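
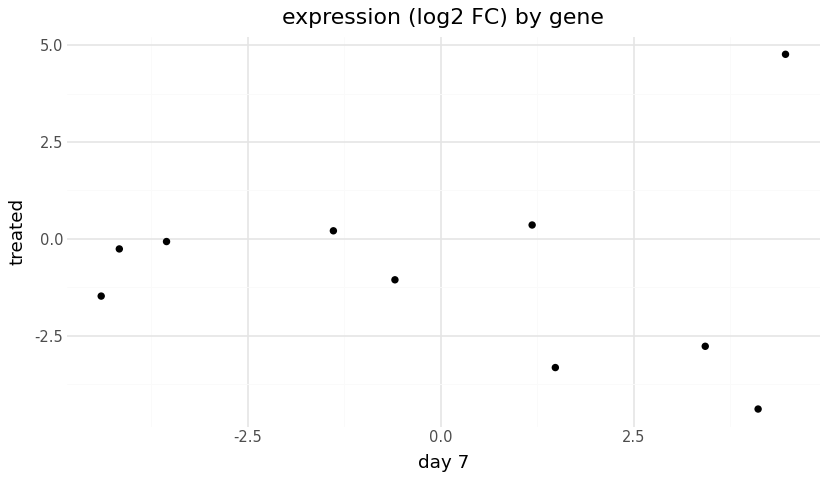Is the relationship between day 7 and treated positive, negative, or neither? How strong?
no clear correlation

Points are roughly uncorrelated; weak (|r| ≈ 0.0).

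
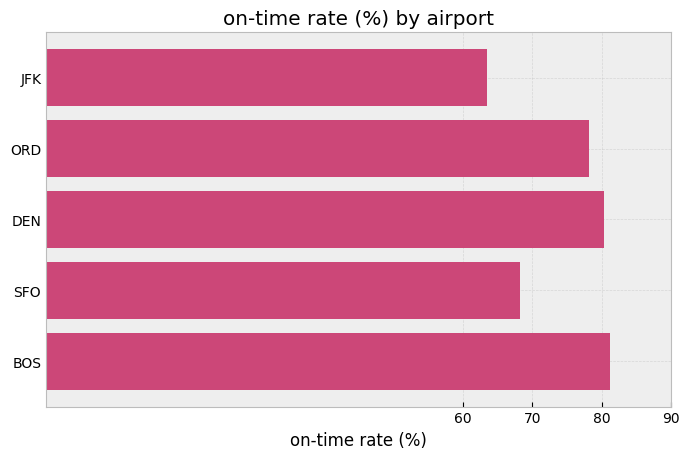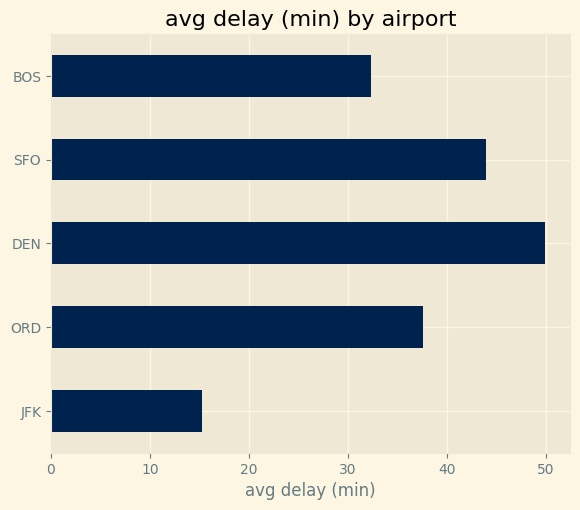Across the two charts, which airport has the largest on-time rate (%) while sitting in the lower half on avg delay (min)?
BOS

Chart 2 median avg delay (min) ≈ 40; below-median airports: JFK, BOS. Among those, BOS has the highest on-time rate (%) (≈ 80).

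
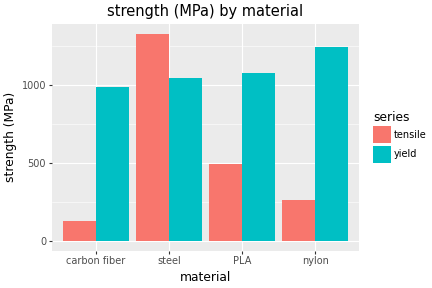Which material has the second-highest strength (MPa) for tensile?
Top 3 for tensile: steel ≈ 1400, PLA ≈ 400, nylon ≈ 200.

PLA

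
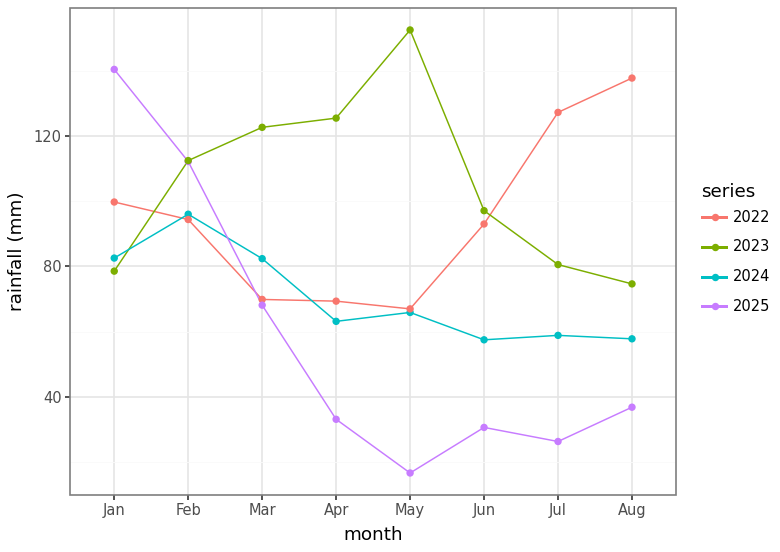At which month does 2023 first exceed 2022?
Jan: 2023 ≈ 80 vs 2022 ≈ 100 (not yet); Feb: 2023 ≈ 120 vs 2022 ≈ 100 (first crossover).

Feb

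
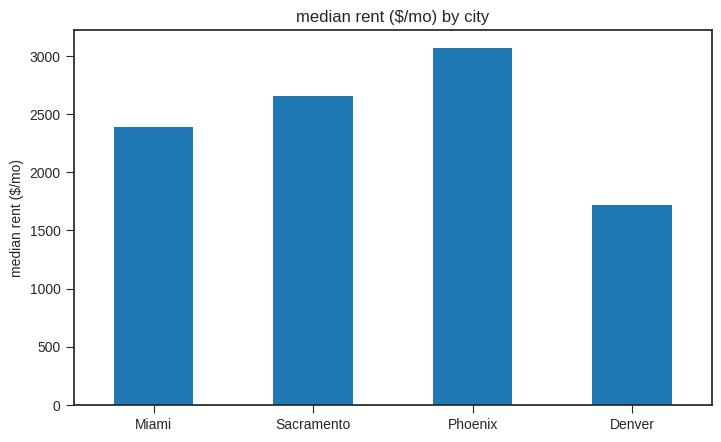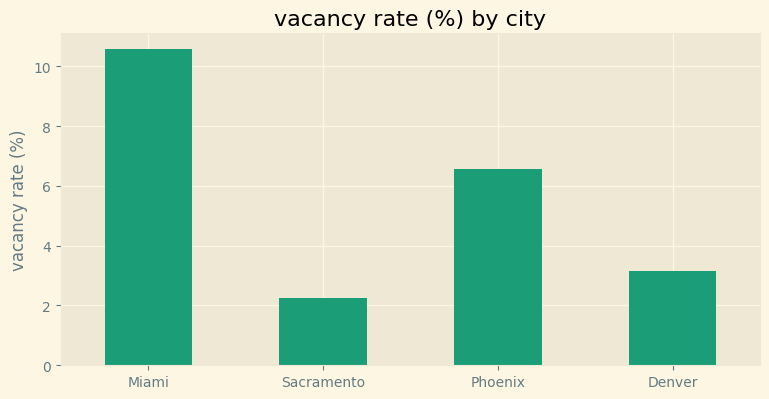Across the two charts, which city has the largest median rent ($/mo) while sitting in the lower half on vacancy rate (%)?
Sacramento

Chart 2 median vacancy rate (%) ≈ 5; below-median cities: Sacramento, Denver. Among those, Sacramento has the highest median rent ($/mo) (≈ 2500).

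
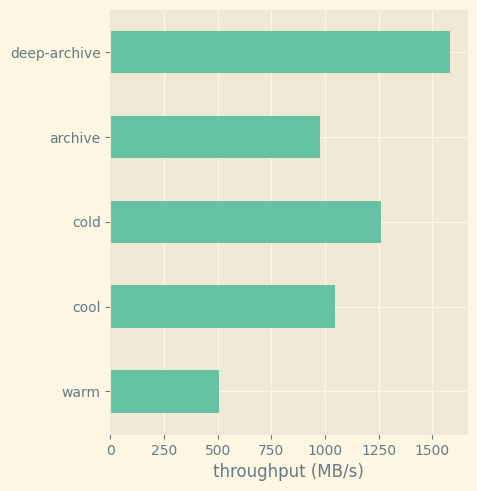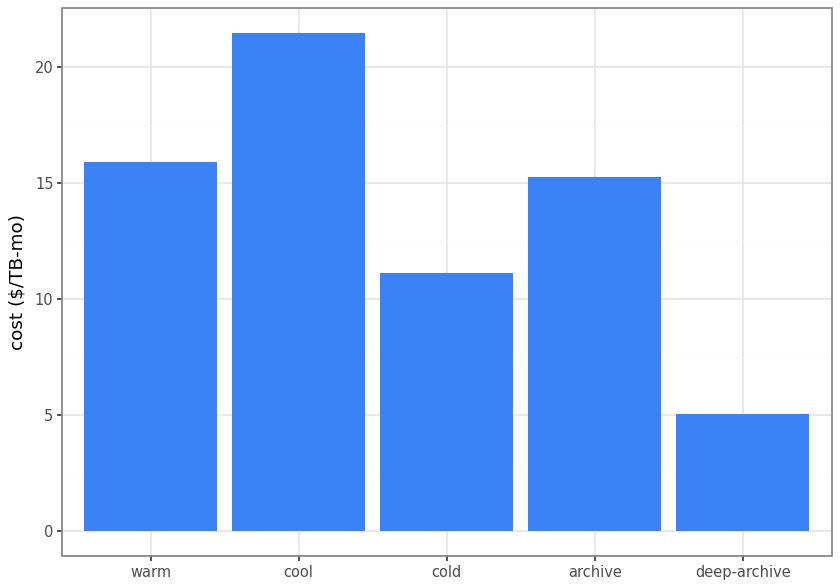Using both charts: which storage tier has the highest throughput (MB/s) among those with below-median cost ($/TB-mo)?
deep-archive

Chart 2 median cost ($/TB-mo) ≈ 16; below-median storage tiers: cold, deep-archive. Among those, deep-archive has the highest throughput (MB/s) (≈ 1600).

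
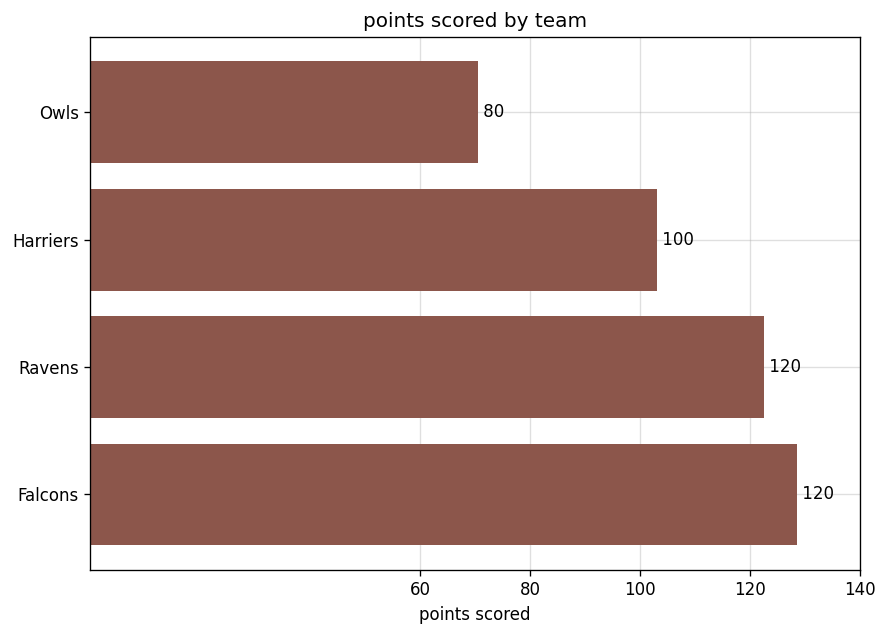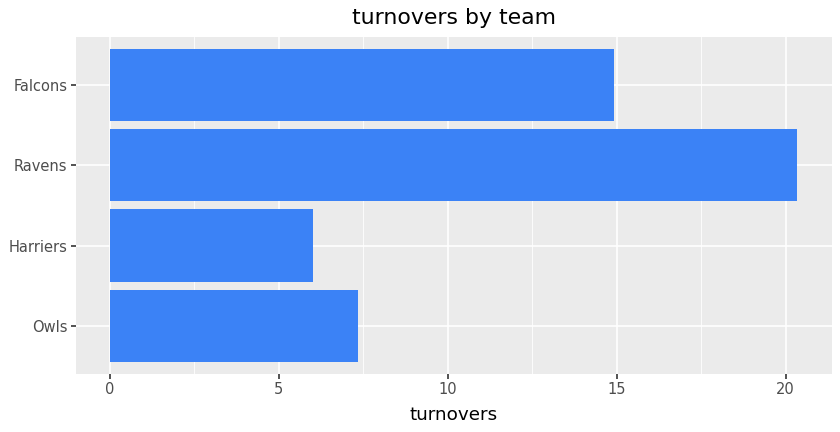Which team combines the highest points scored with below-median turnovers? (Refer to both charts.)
Chart 2 median turnovers ≈ 12; below-median teams: Owls, Harriers. Among those, Harriers has the highest points scored (≈ 100).

Harriers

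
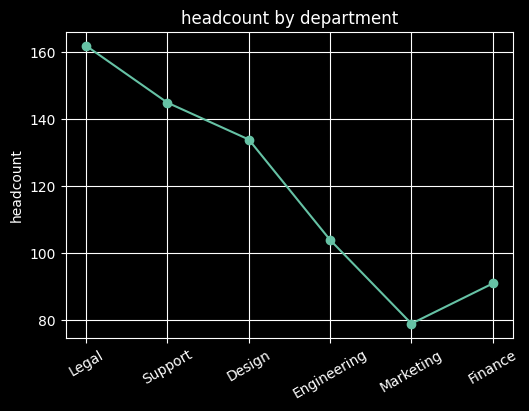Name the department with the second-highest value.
Top 3: Legal ≈ 160, Support ≈ 140, Design ≈ 130.

Support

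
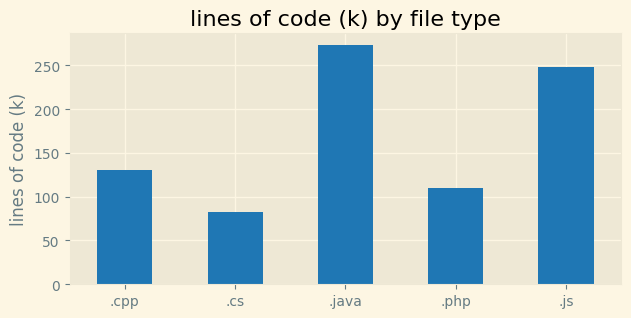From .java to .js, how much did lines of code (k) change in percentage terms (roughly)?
.java ≈ 275, .js ≈ 250; (250 − 275) / 275 ≈ -9.1%.

≈ -9.1%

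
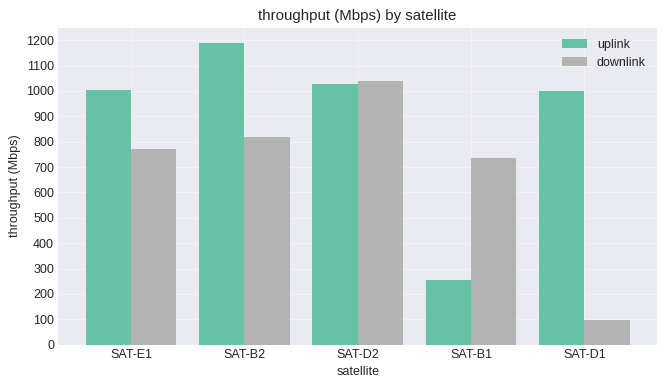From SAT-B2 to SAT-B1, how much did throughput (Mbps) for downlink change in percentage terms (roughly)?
SAT-B2 ≈ 800, SAT-B1 ≈ 700; (700 − 800) / 800 ≈ -12.5%.

≈ -12.5%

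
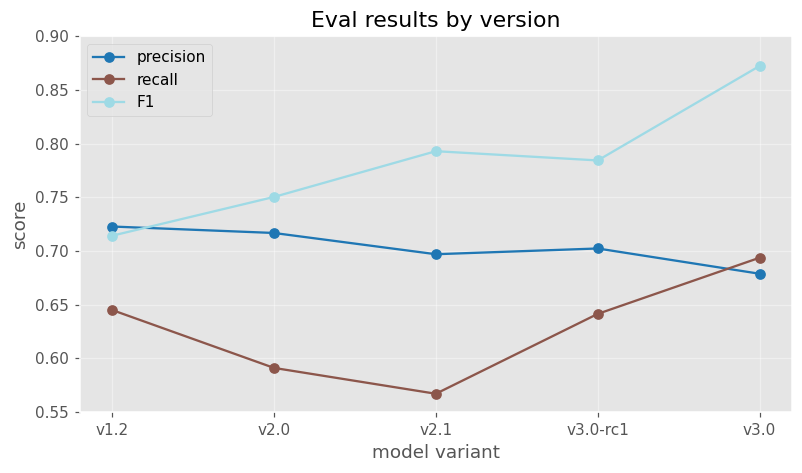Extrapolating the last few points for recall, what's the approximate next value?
Last three: 0.55, 0.65, 0.70 → slope ≈ 0.075/step → next ≈ 0.775.

≈ 0.775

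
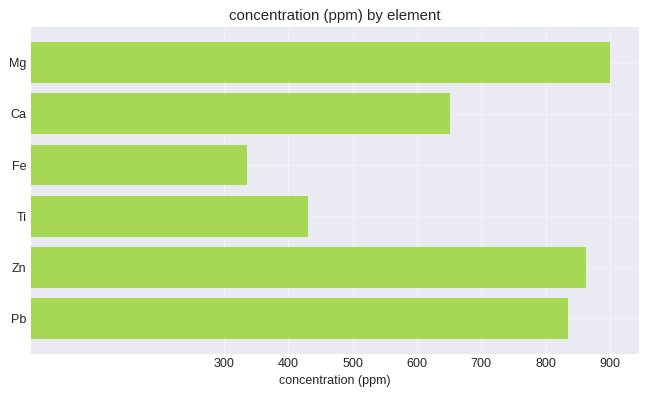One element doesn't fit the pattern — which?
Fe

Fe ≈ 300; the rest sit between ≈ 400 and ≈ 900.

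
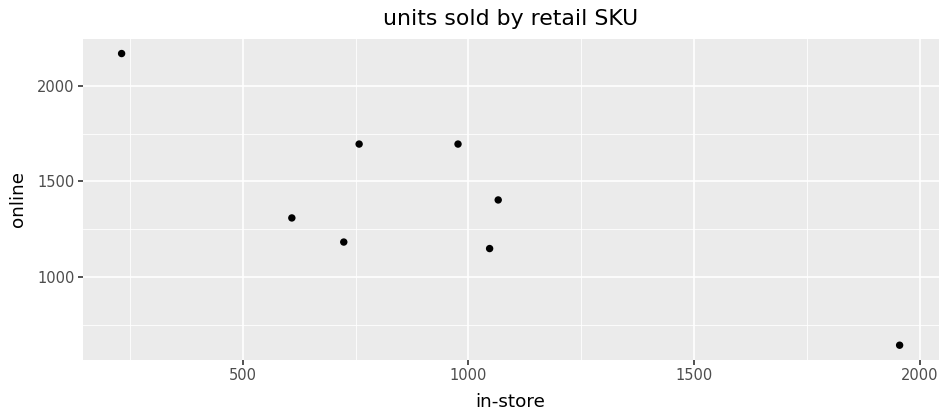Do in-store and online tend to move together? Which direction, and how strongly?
negative, strong

Points are negatively correlated; strong (|r| ≈ 0.8).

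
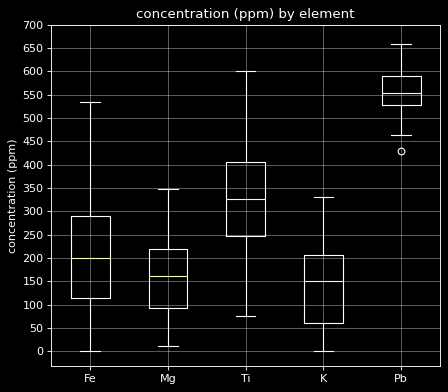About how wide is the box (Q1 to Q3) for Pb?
≈ 50

Q3 ≈ 600, Q1 ≈ 550; IQR ≈ 50.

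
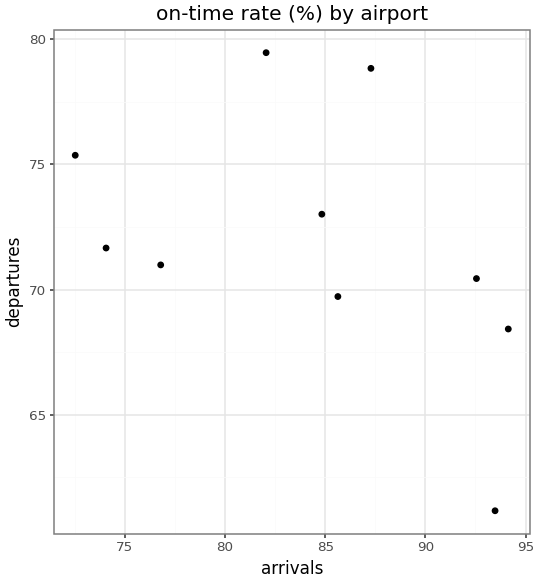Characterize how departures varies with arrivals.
Points are negatively correlated; moderate (|r| ≈ 0.5).

negative, moderate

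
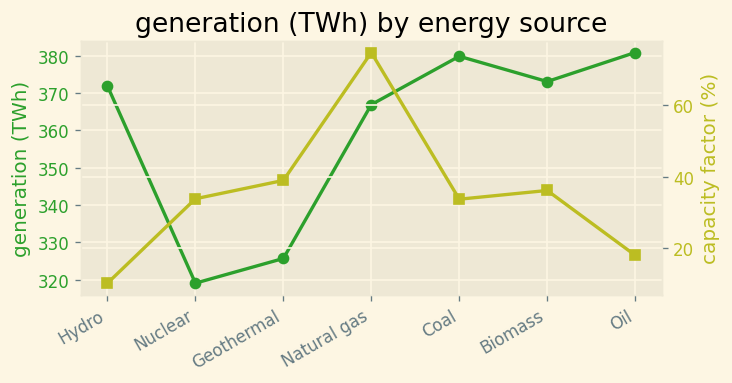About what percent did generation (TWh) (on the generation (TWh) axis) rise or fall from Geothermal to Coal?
≈ +15.2%

Geothermal ≈ 330, Coal ≈ 380; (380 − 330) / 330 ≈ +15.2%.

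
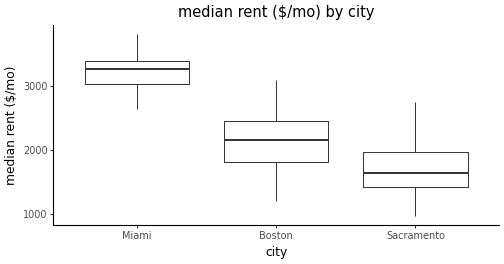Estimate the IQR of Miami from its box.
Q3 ≈ 3400, Q1 ≈ 3000; IQR ≈ 400.

≈ 400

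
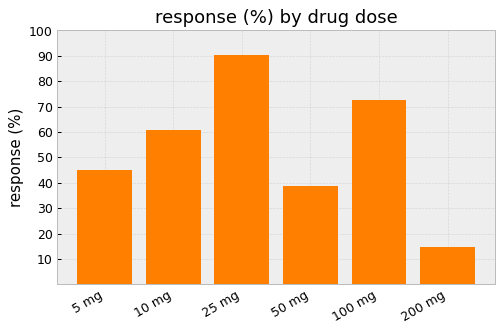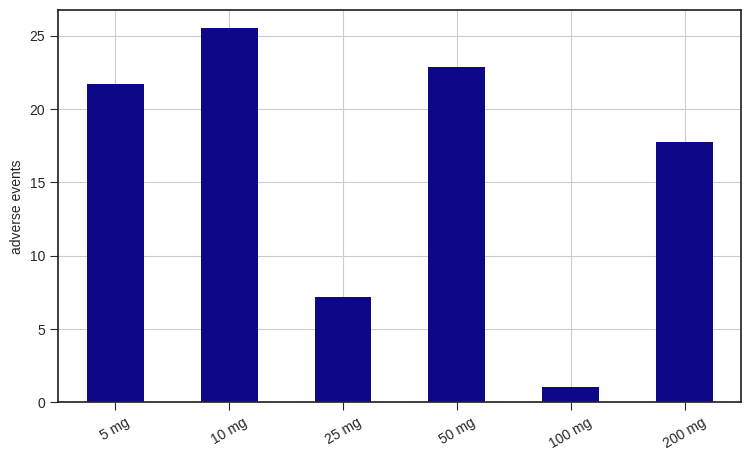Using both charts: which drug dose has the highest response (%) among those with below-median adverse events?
25 mg

Chart 2 median adverse events ≈ 20; below-median drug doses: 25 mg, 100 mg, 200 mg. Among those, 25 mg has the highest response (%) (≈ 90).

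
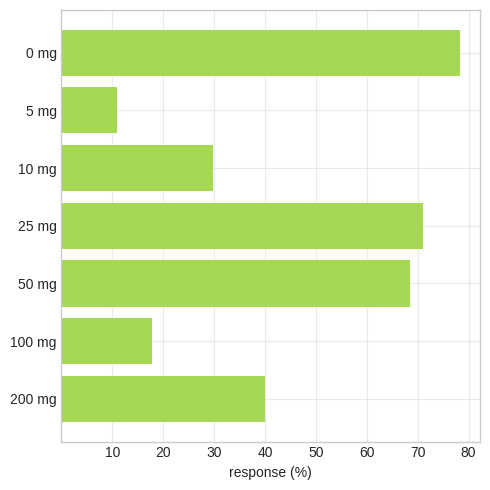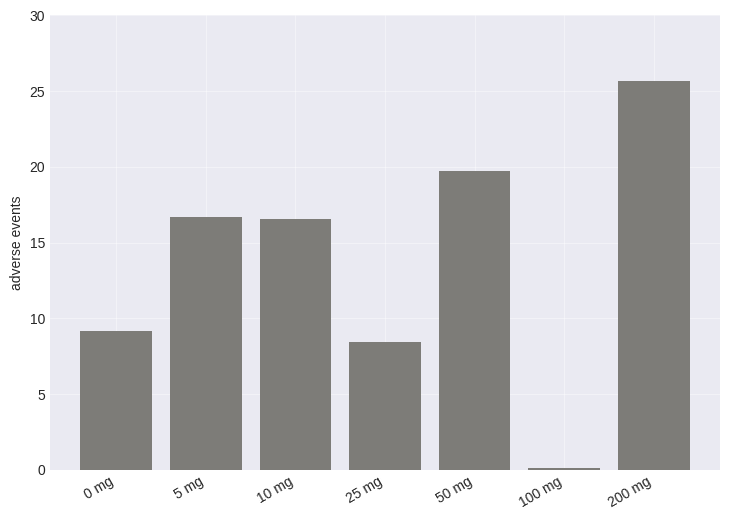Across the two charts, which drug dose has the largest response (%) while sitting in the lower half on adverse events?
Chart 2 median adverse events ≈ 15; below-median drug doses: 0 mg, 25 mg, 100 mg. Among those, 0 mg has the highest response (%) (≈ 80).

0 mg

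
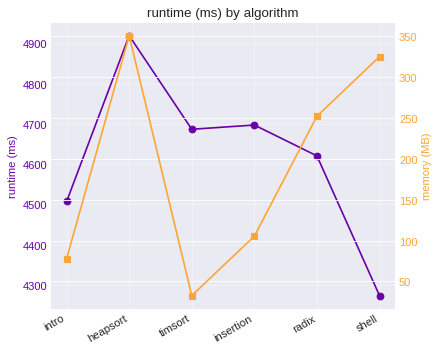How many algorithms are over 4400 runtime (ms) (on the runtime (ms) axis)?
5

Above 4400: intro, heapsort, timsort, insertion, radix.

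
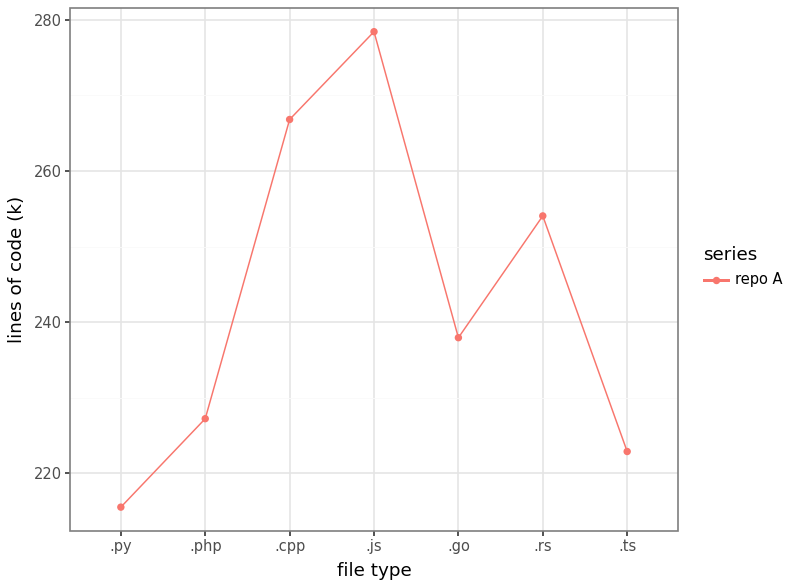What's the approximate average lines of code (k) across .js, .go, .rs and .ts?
≈ 248

(280 + 240 + 250 + 220) / 4 ≈ 248.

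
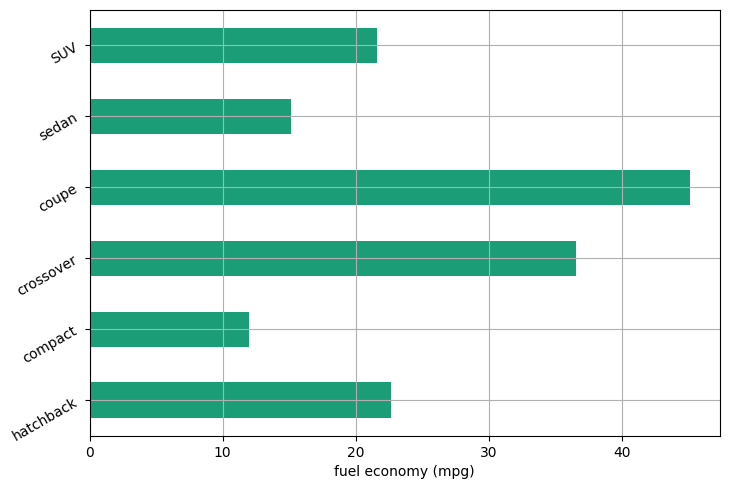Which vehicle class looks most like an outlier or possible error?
coupe ≈ 45; the rest sit between ≈ 10 and ≈ 35.

coupe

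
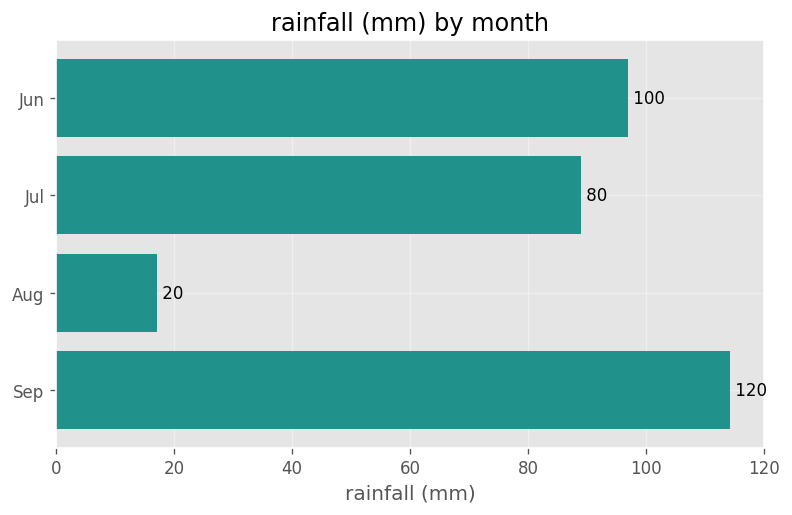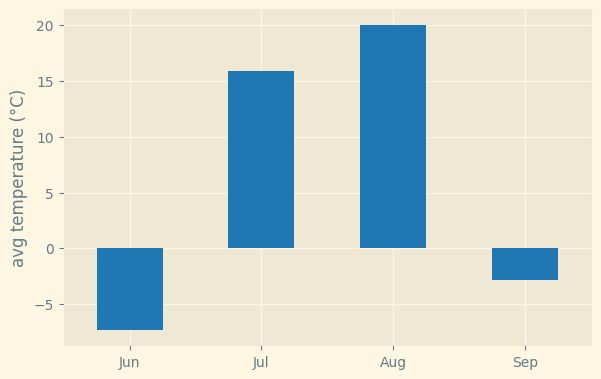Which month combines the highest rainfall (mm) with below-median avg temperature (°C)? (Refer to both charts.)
Sep

Chart 2 median avg temperature (°C) ≈ 6; below-median months: Jun, Sep. Among those, Sep has the highest rainfall (mm) (≈ 120).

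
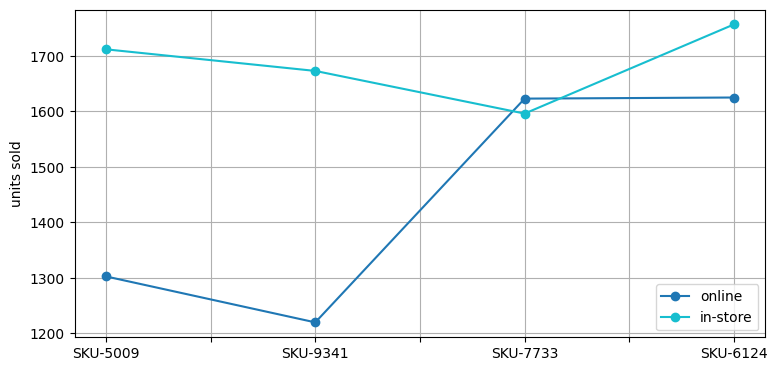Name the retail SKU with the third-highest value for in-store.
Top 4 for in-store: SKU-6124 ≈ 1750, SKU-5009 ≈ 1700, SKU-9341 ≈ 1650, SKU-7733 ≈ 1600.

SKU-9341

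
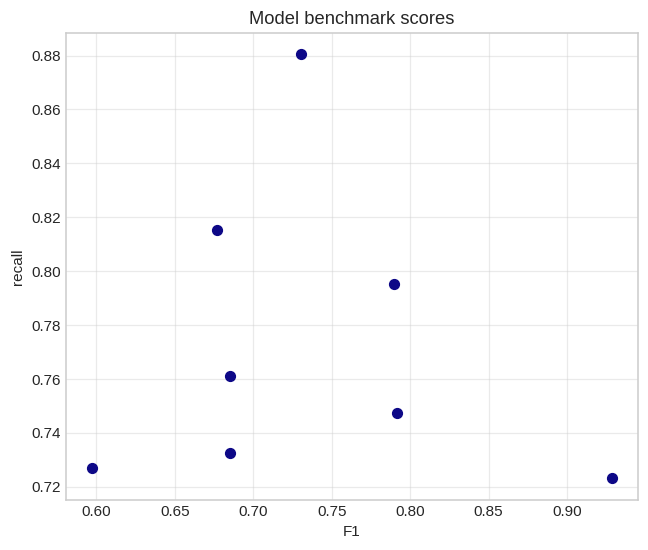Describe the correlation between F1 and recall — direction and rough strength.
Points are roughly uncorrelated; weak (|r| ≈ 0.1).

no clear correlation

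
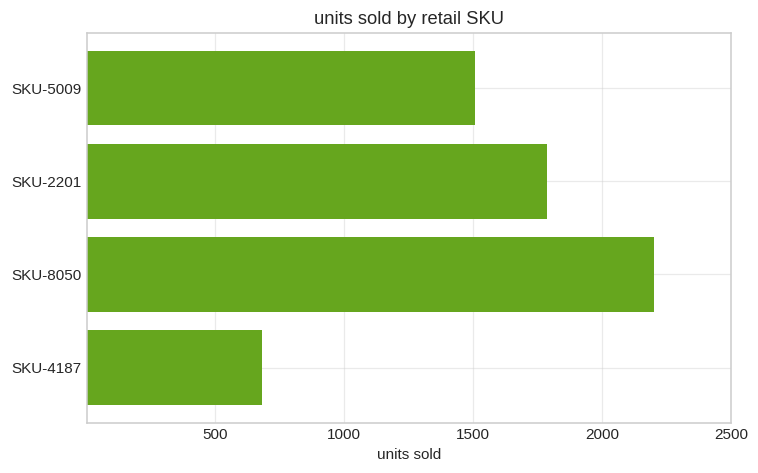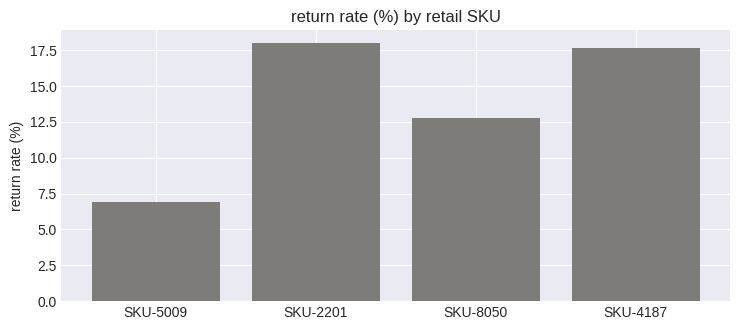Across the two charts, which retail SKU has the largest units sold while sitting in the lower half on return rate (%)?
SKU-8050

Chart 2 median return rate (%) ≈ 16; below-median retail SKUs: SKU-5009, SKU-8050. Among those, SKU-8050 has the highest units sold (≈ 2000).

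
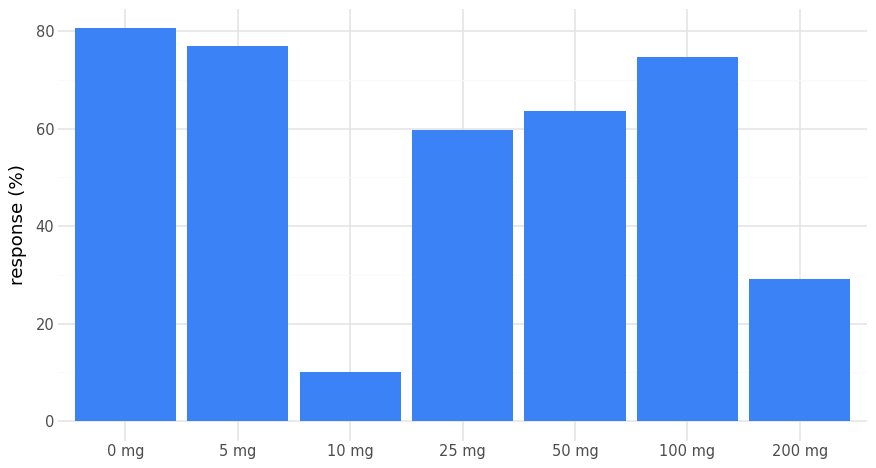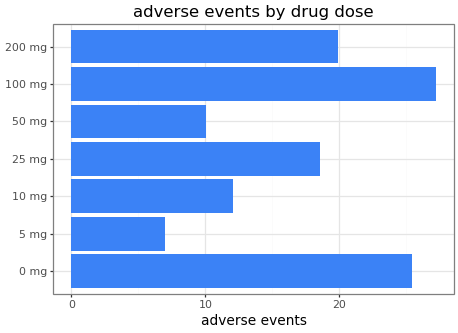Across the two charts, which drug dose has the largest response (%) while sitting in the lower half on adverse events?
Chart 2 median adverse events ≈ 20; below-median drug doses: 5 mg, 10 mg, 50 mg. Among those, 5 mg has the highest response (%) (≈ 80).

5 mg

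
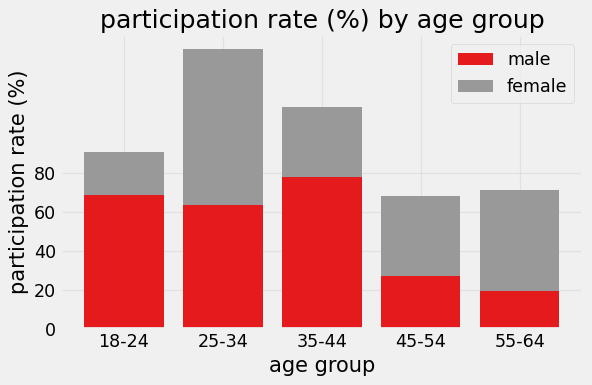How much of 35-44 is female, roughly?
≈ 40

female top ≈ 120, bottom ≈ 80; segment ≈ 40.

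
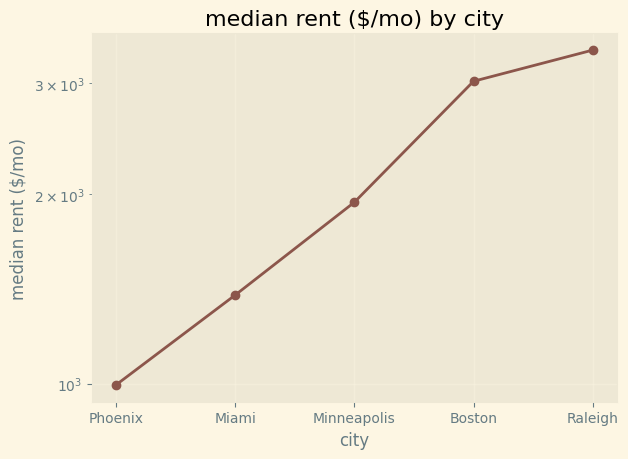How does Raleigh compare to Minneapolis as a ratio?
Raleigh ≈ 3400, Minneapolis ≈ 2000; 3400/2000 ≈ 1.7.

≈ 1.7×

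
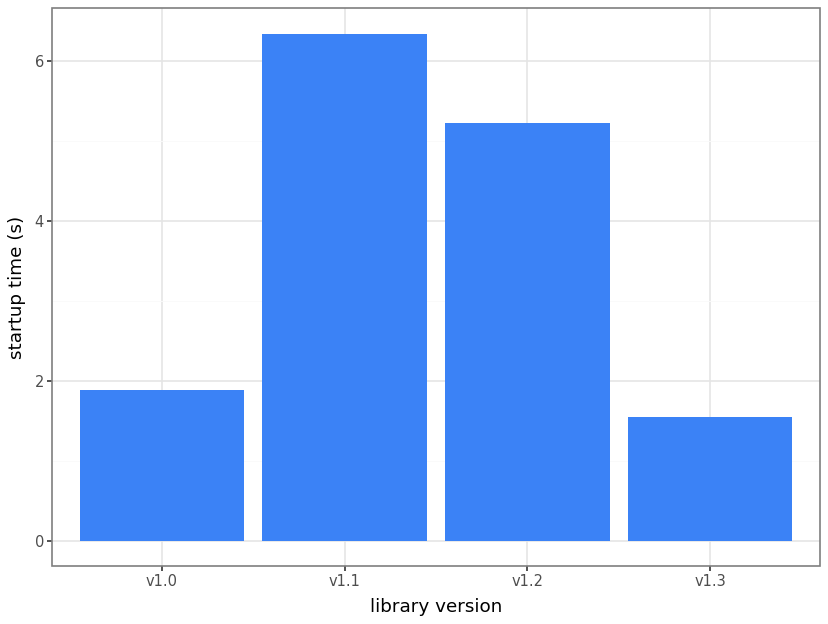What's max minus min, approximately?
Max v1.1 ≈ 6, min v1.3 ≈ 2; range ≈ 4.

≈ 4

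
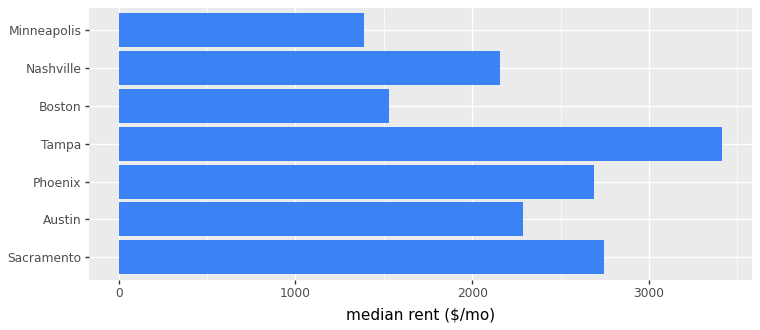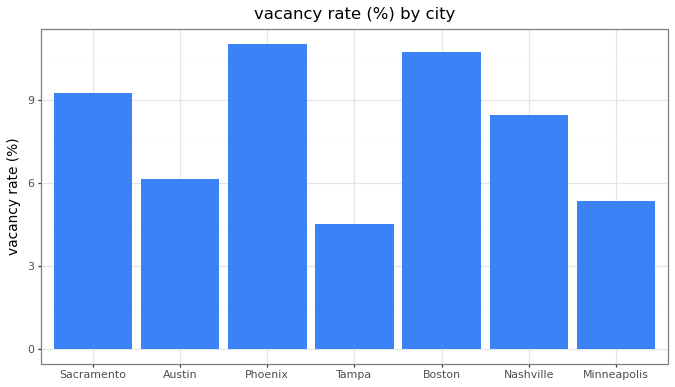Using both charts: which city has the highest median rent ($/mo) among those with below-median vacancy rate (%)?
Chart 2 median vacancy rate (%) ≈ 8; below-median cities: Austin, Tampa, Minneapolis. Among those, Tampa has the highest median rent ($/mo) (≈ 3500).

Tampa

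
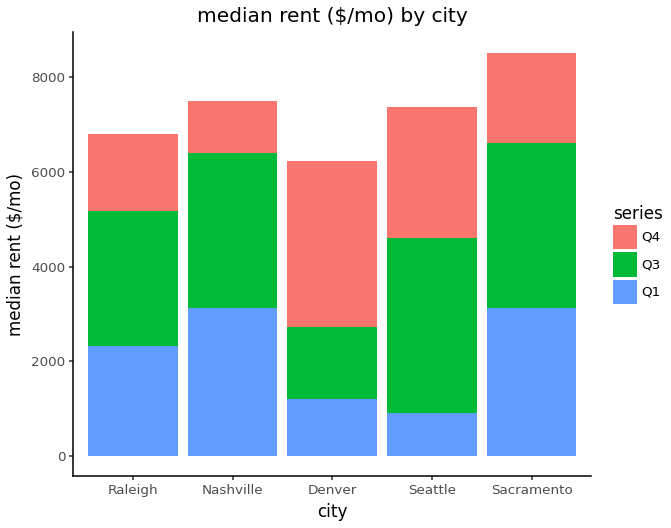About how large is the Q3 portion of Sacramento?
Q3 top ≈ 7000, bottom ≈ 3000; segment ≈ 4000.

≈ 4000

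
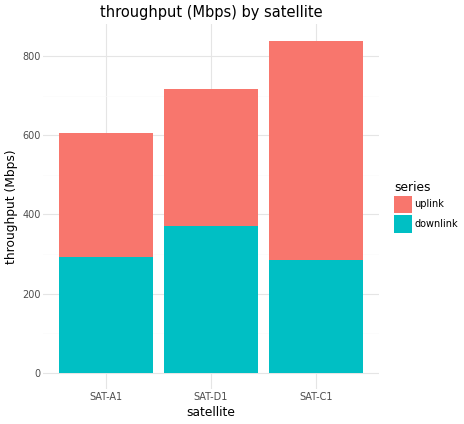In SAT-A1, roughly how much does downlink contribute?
≈ 300

downlink top ≈ 300, bottom ≈ 0; segment ≈ 300.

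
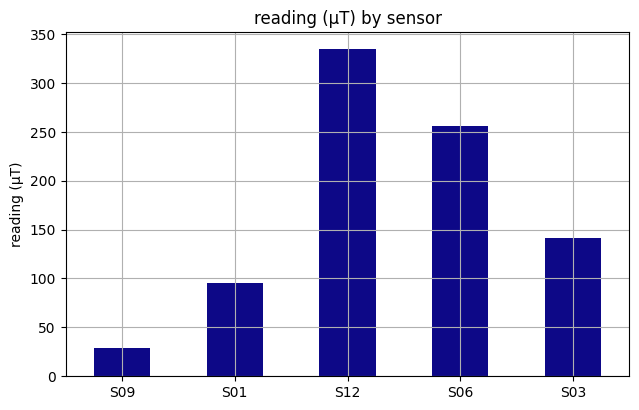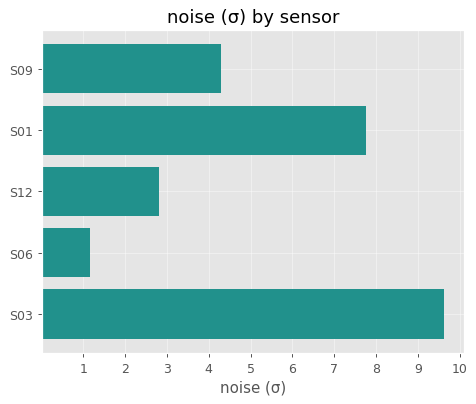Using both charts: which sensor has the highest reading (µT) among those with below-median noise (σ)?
Chart 2 median noise (σ) ≈ 4; below-median sensors: S12, S06. Among those, S12 has the highest reading (µT) (≈ 350).

S12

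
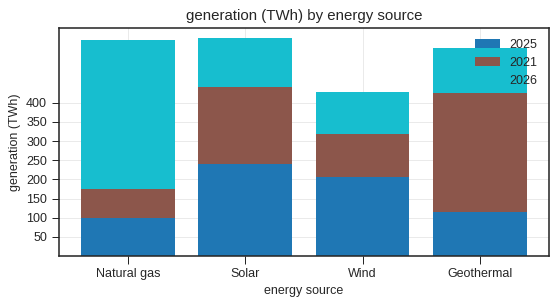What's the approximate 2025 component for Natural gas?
≈ 100

2025 top ≈ 100, bottom ≈ 0; segment ≈ 100.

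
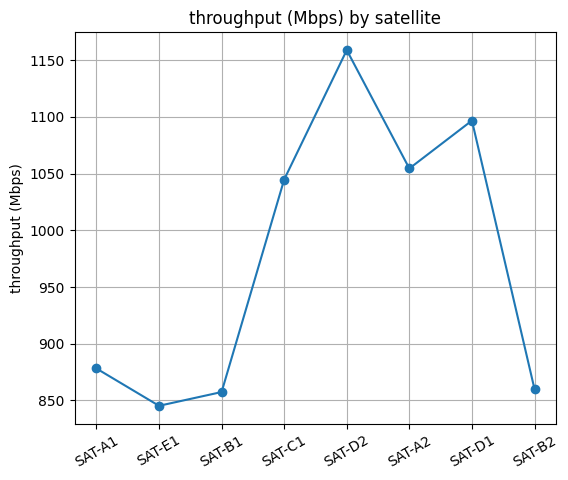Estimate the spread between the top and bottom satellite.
≈ 300

Max SAT-D2 ≈ 1150, min SAT-E1 ≈ 850; range ≈ 300.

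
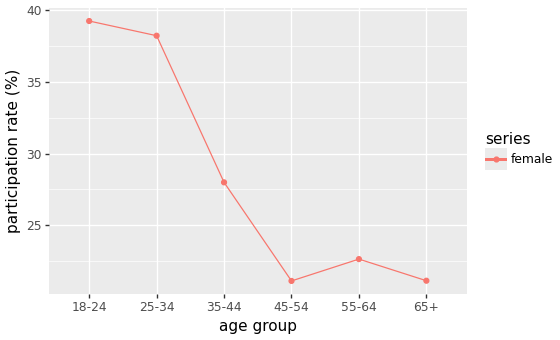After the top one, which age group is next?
25-34

Top 3: 18-24 ≈ 40, 25-34 ≈ 38, 35-44 ≈ 28.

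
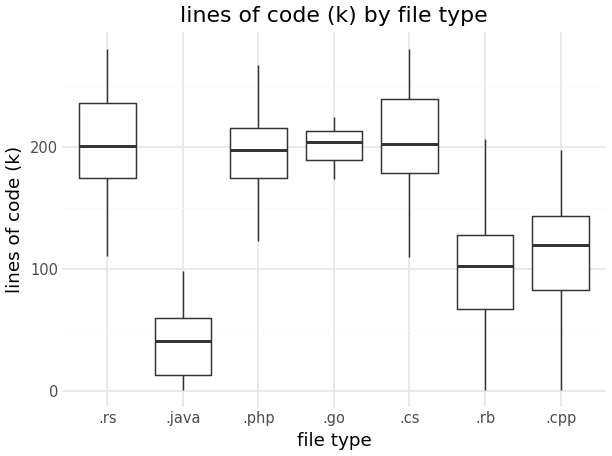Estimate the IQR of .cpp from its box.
Q3 ≈ 140, Q1 ≈ 80; IQR ≈ 60.

≈ 60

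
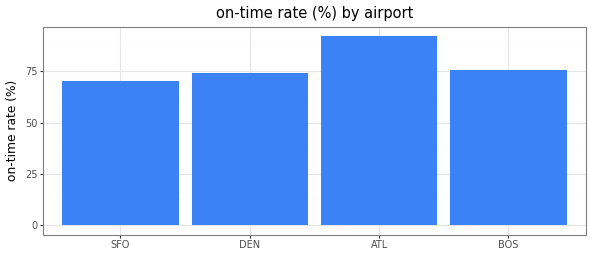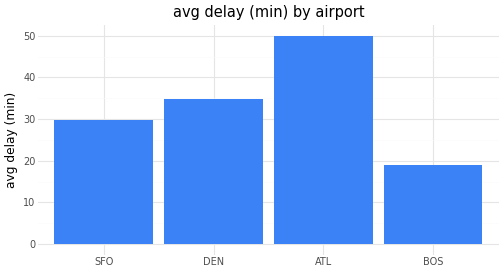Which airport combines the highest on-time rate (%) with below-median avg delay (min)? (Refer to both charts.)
BOS

Chart 2 median avg delay (min) ≈ 30; below-median airports: SFO, BOS. Among those, BOS has the highest on-time rate (%) (≈ 80).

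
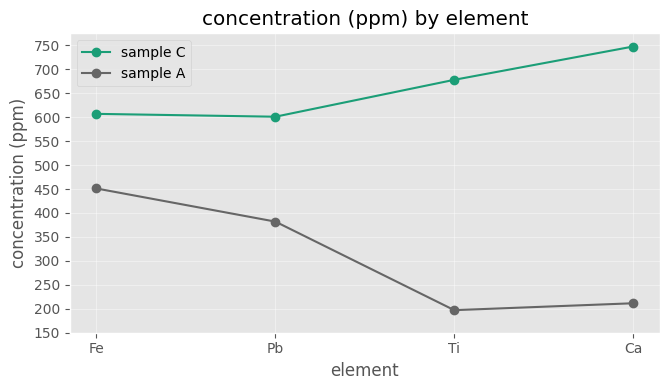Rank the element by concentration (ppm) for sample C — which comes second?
Top 3 for sample C: Ca ≈ 750, Ti ≈ 700, Fe ≈ 600.

Ti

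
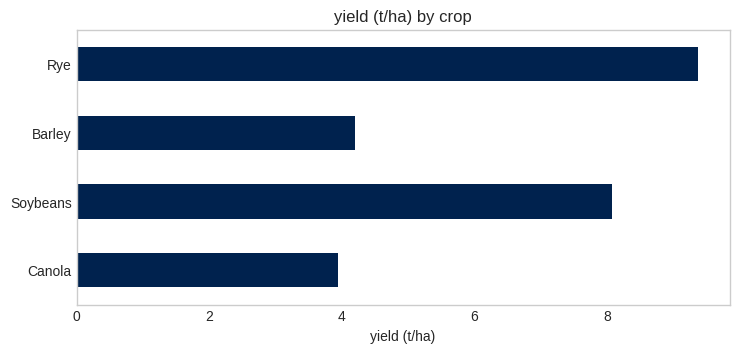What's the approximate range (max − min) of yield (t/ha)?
≈ 5

Max Rye ≈ 9, min Canola ≈ 4; range ≈ 5.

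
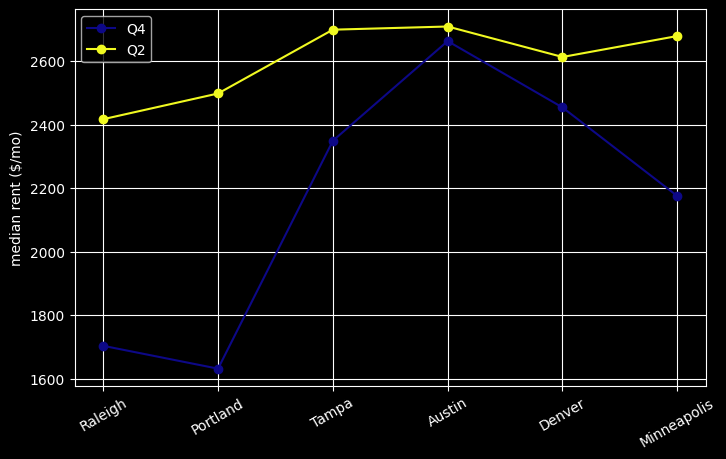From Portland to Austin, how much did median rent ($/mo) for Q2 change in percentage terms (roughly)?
Portland ≈ 2500, Austin ≈ 2700; (2700 − 2500) / 2500 ≈ +8%.

≈ +8%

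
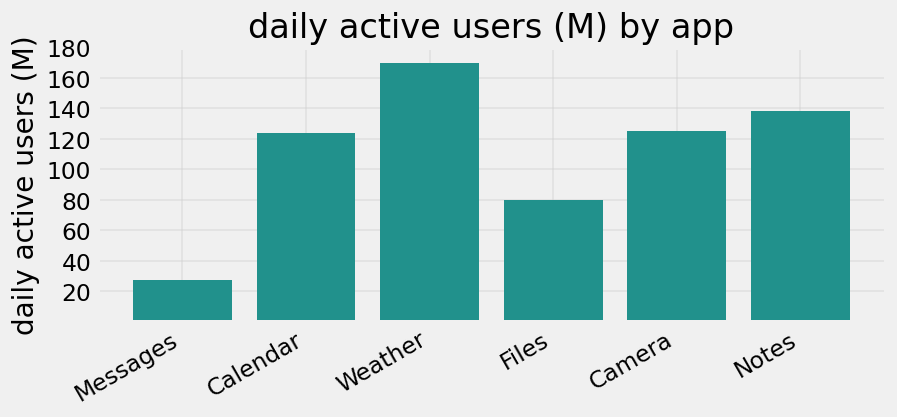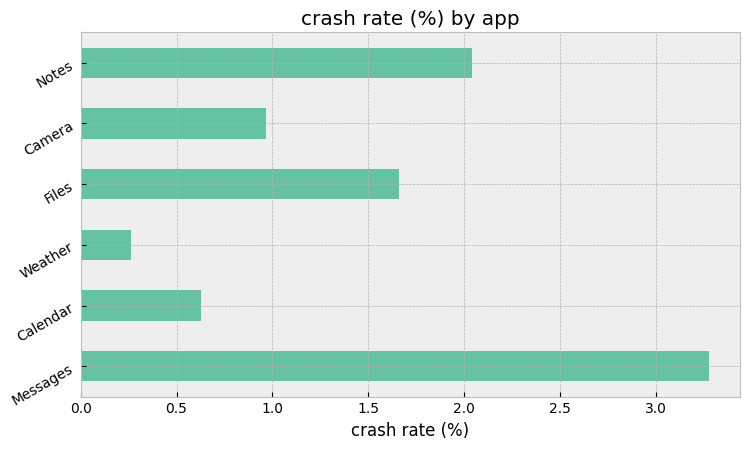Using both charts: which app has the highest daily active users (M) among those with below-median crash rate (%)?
Chart 2 median crash rate (%) ≈ 1.5; below-median apps: Calendar, Weather, Camera. Among those, Weather has the highest daily active users (M) (≈ 160).

Weather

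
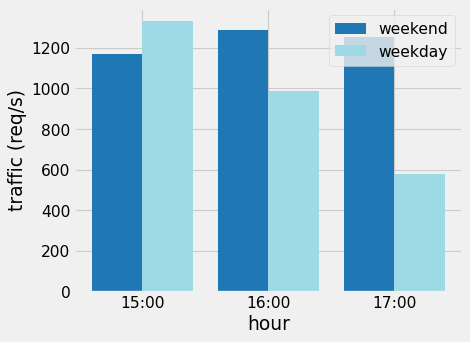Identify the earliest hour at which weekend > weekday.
16:00

15:00: weekend ≈ 1200 vs weekday ≈ 1400 (not yet); 16:00: weekend ≈ 1200 vs weekday ≈ 1000 (first crossover).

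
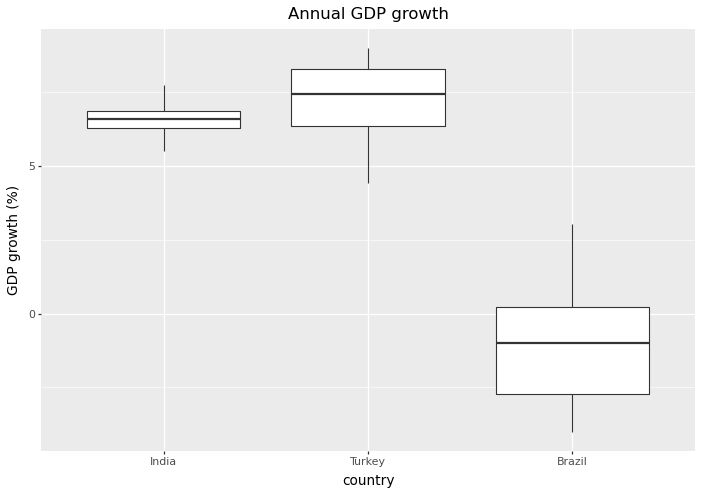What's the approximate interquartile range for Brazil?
≈ 3

Q3 ≈ 0, Q1 ≈ -3; IQR ≈ 3.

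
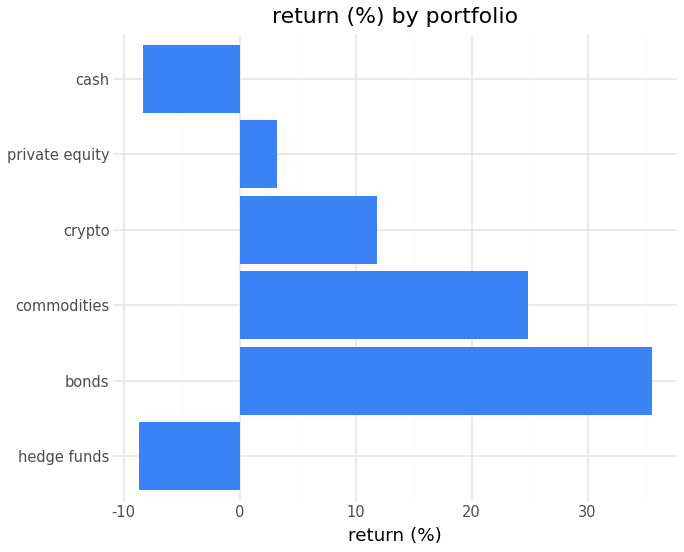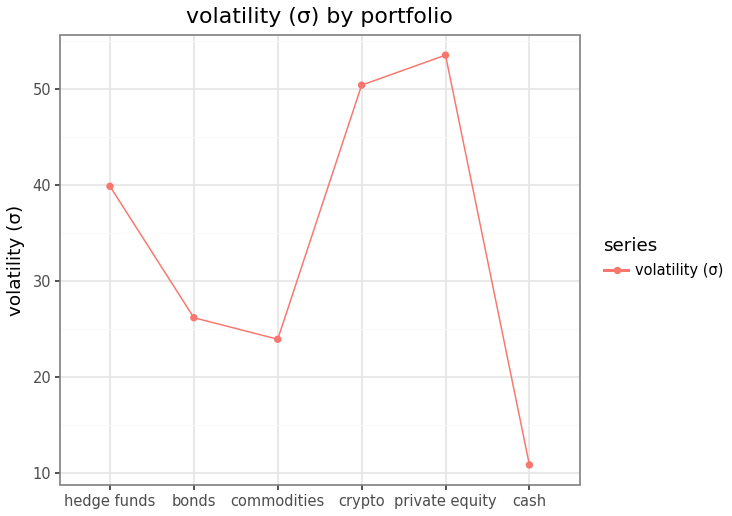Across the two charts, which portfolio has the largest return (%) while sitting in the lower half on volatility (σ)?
Chart 2 median volatility (σ) ≈ 35; below-median portfolios: bonds, commodities, cash. Among those, bonds has the highest return (%) (≈ 35).

bonds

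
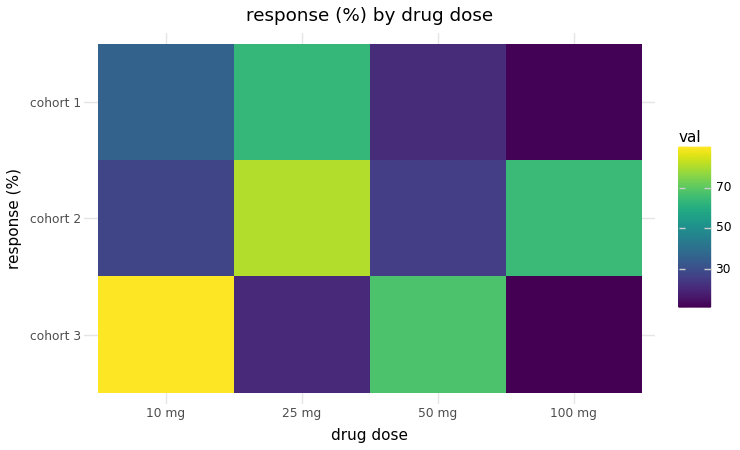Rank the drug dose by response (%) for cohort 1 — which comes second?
10 mg

Top 3 for cohort 1: 25 mg ≈ 60, 10 mg ≈ 40, 50 mg ≈ 20.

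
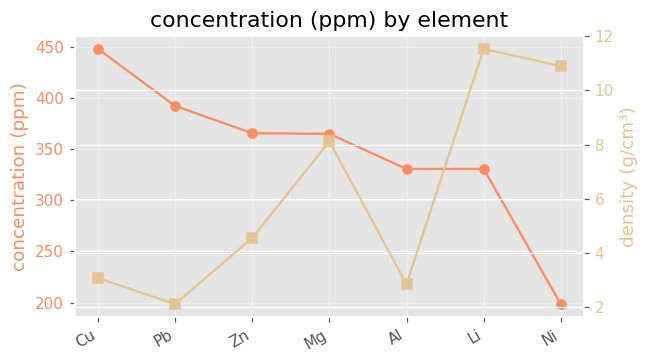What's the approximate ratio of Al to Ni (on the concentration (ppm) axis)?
≈ 1.62×

Al ≈ 325, Ni ≈ 200; 325/200 ≈ 1.62.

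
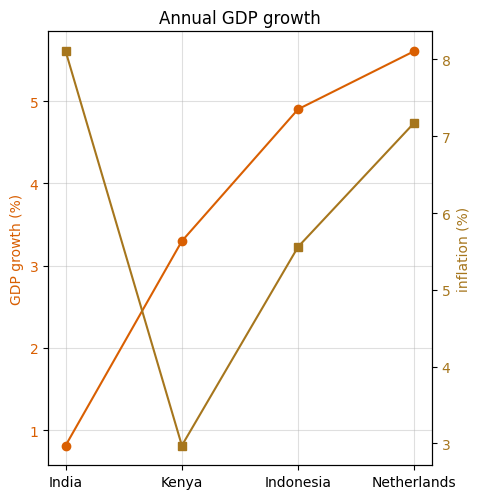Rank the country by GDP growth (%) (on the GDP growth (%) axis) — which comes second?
Indonesia

Top 3 (on the GDP growth (%) axis): Netherlands ≈ 5.5, Indonesia ≈ 5.0, Kenya ≈ 3.5.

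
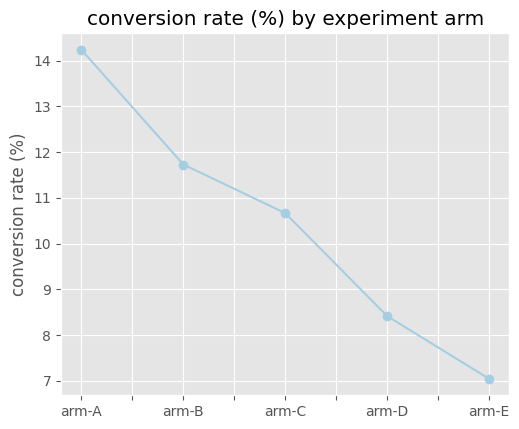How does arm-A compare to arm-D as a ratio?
≈ 1.75×

arm-A ≈ 14, arm-D ≈ 8; 14/8 ≈ 1.75.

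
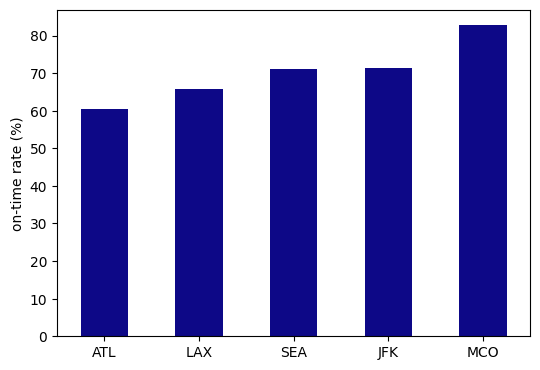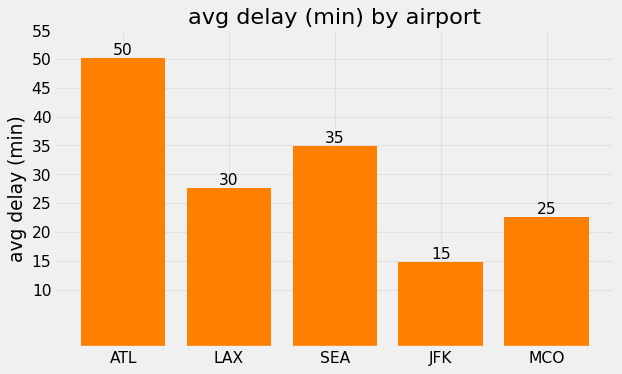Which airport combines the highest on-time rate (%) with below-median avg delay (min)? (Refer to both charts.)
MCO

Chart 2 median avg delay (min) ≈ 30; below-median airports: JFK, MCO. Among those, MCO has the highest on-time rate (%) (≈ 80).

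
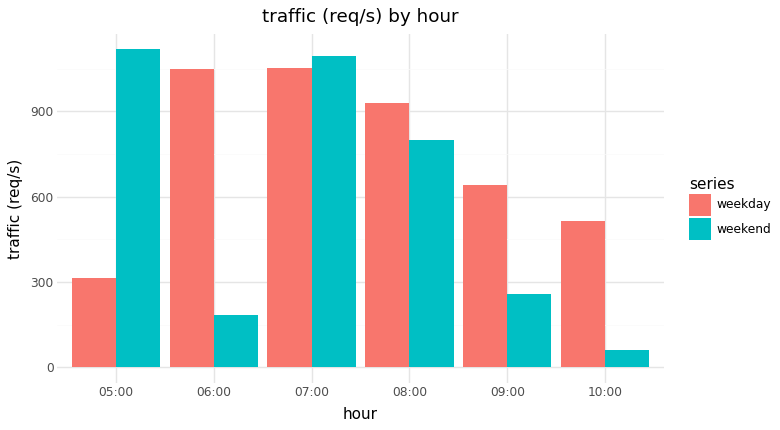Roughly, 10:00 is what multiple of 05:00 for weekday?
10:00 ≈ 500, 05:00 ≈ 300; 500/300 ≈ 1.67.

≈ 1.67×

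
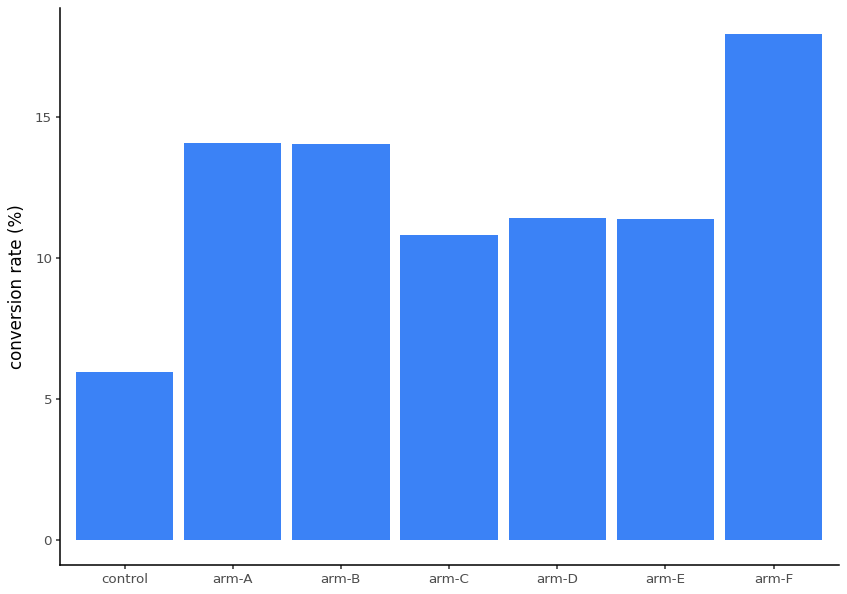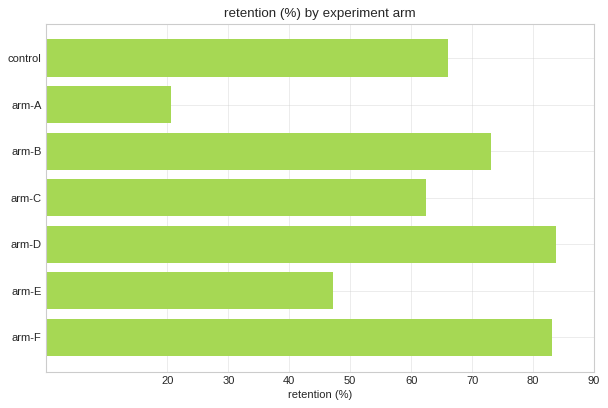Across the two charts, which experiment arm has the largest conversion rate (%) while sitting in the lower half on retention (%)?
arm-A

Chart 2 median retention (%) ≈ 70; below-median experiment arms: arm-A, arm-C, arm-E. Among those, arm-A has the highest conversion rate (%) (≈ 14).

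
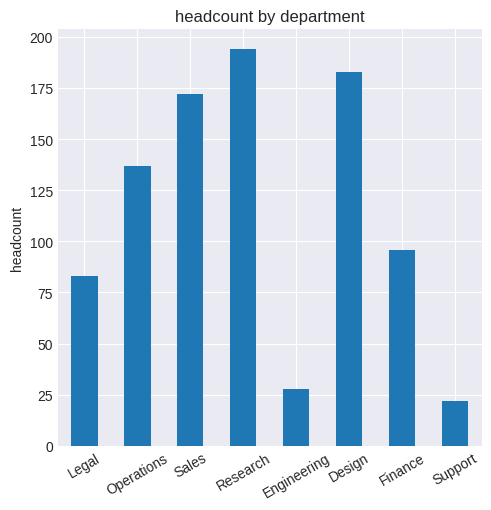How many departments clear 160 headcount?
Above 160: Sales, Research, Design.

3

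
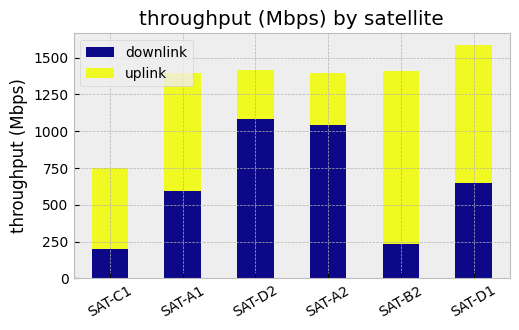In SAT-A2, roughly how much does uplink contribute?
≈ 400

uplink top ≈ 1400, bottom ≈ 1000; segment ≈ 400.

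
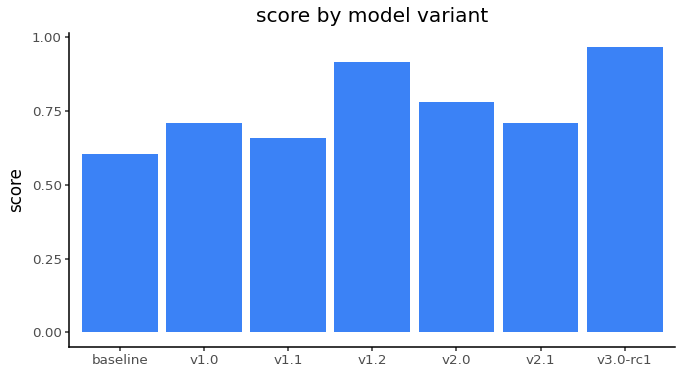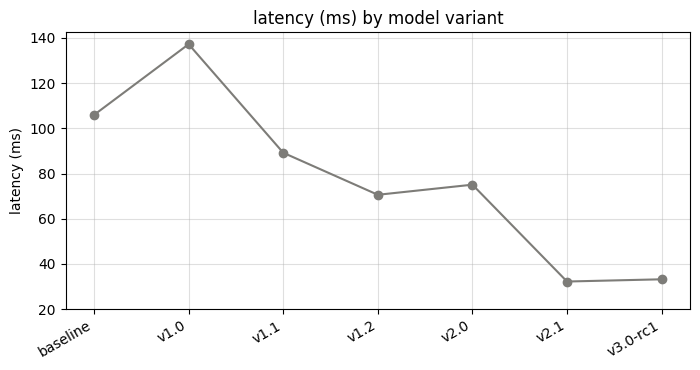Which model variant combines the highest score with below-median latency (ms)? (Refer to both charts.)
Chart 2 median latency (ms) ≈ 80; below-median model variants: v1.2, v2.1, v3.0-rc1. Among those, v3.0-rc1 has the highest score (≈ 1).

v3.0-rc1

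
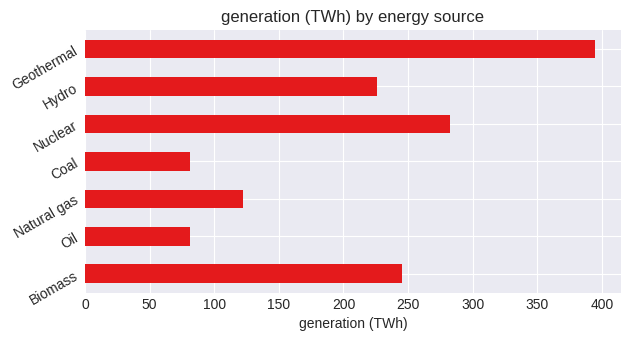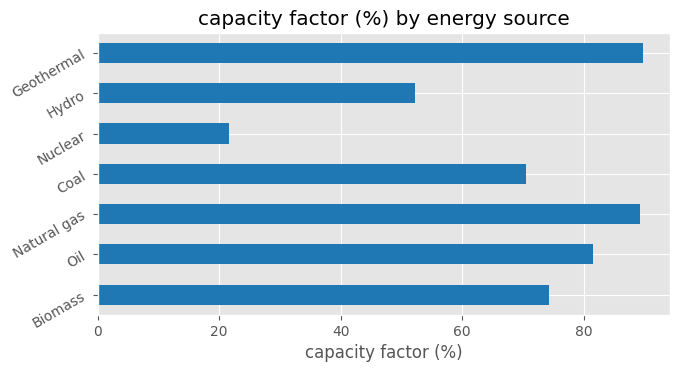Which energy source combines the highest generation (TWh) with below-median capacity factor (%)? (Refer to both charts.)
Chart 2 median capacity factor (%) ≈ 70; below-median energy sources: Coal, Nuclear, Hydro. Among those, Nuclear has the highest generation (TWh) (≈ 300).

Nuclear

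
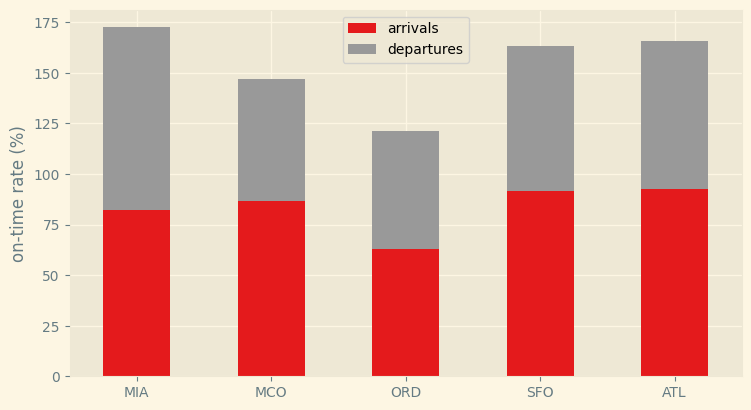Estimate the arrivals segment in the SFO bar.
arrivals top ≈ 100, bottom ≈ 0; segment ≈ 100.

≈ 100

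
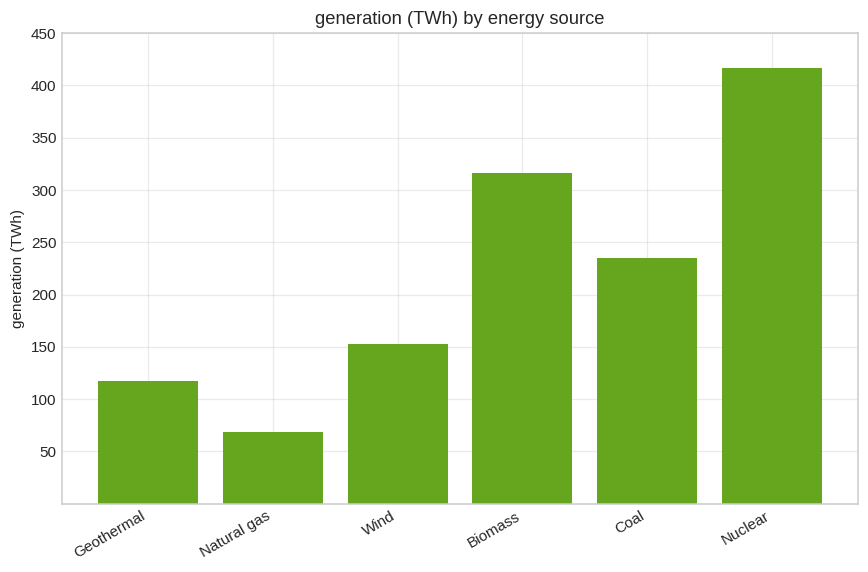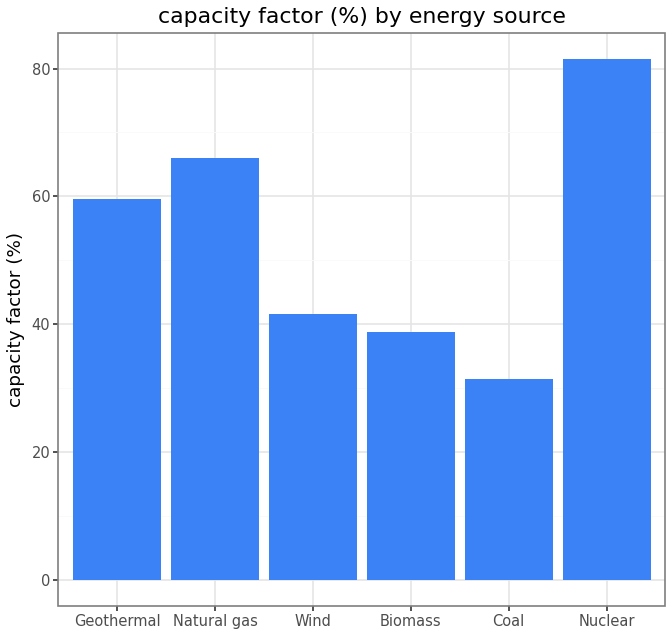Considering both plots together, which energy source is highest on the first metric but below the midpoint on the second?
Chart 2 median capacity factor (%) ≈ 50; below-median energy sources: Wind, Biomass, Coal. Among those, Biomass has the highest generation (TWh) (≈ 300).

Biomass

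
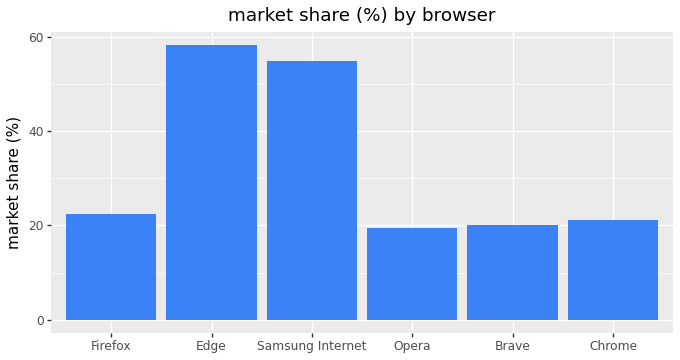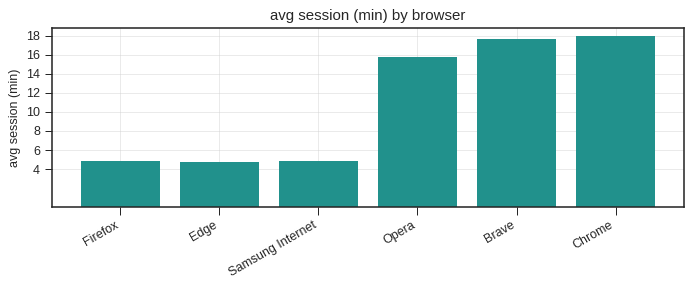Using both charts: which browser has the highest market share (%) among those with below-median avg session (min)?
Chart 2 median avg session (min) ≈ 10; below-median browsers: Firefox, Edge, Samsung Internet. Among those, Edge has the highest market share (%) (≈ 60).

Edge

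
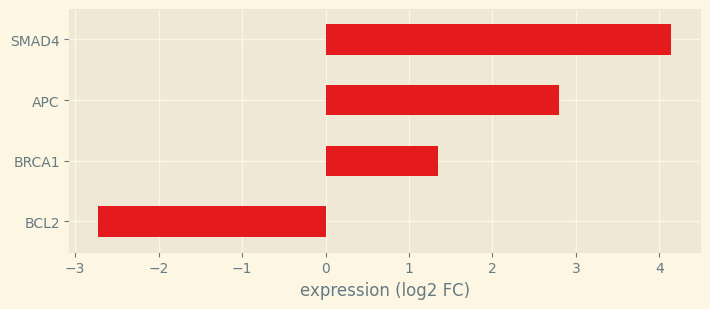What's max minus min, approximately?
Max SMAD4 ≈ 4, min BCL2 ≈ -3; range ≈ 7.

≈ 7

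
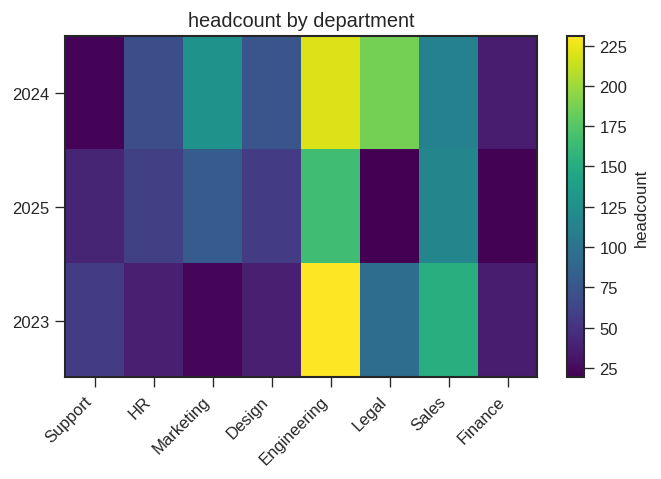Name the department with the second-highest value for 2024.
Legal

Top 3 for 2024: Engineering ≈ 220, Legal ≈ 180, Marketing ≈ 120.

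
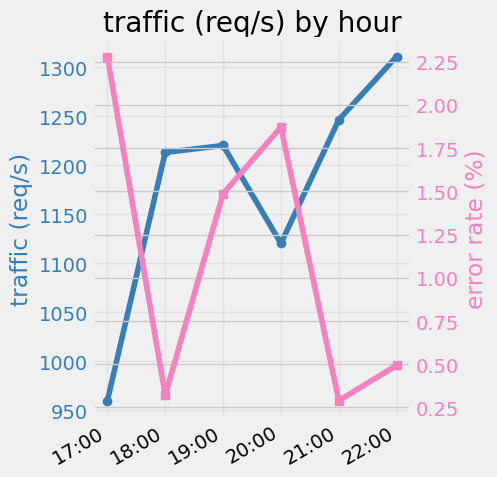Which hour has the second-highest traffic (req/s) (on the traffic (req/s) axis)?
Top 3 (on the traffic (req/s) axis): 22:00 ≈ 1300, 21:00 ≈ 1250, 19:00 ≈ 1200.

21:00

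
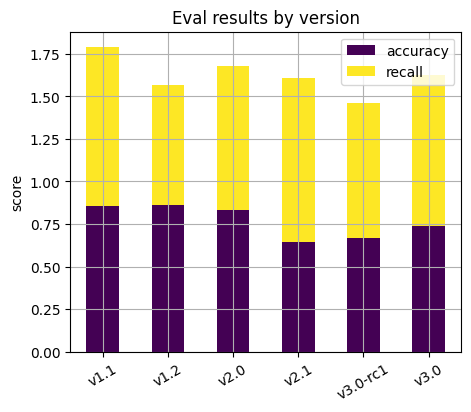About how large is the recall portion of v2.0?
recall top ≈ 1.6, bottom ≈ 0.8; segment ≈ 0.8.

≈ 0.8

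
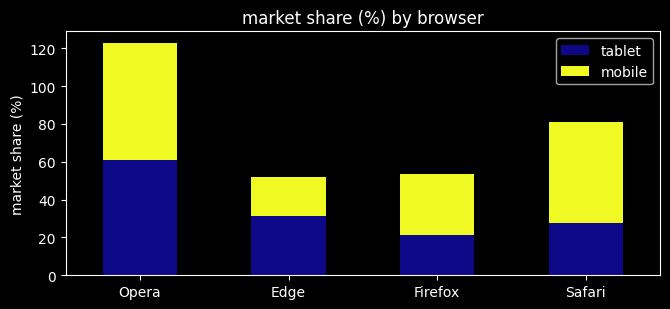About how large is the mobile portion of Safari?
≈ 60

mobile top ≈ 80, bottom ≈ 20; segment ≈ 60.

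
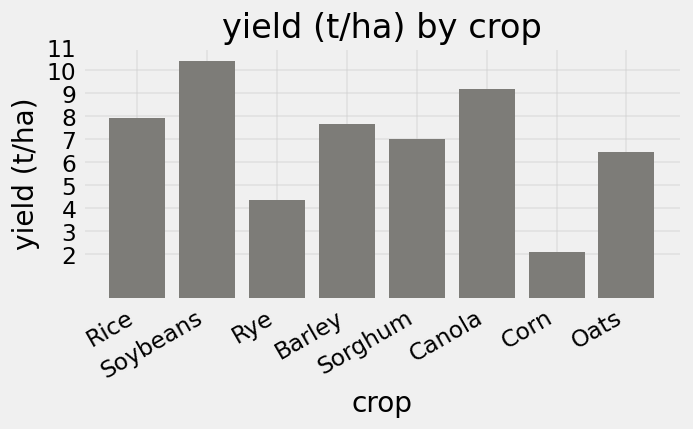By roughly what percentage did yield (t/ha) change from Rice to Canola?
≈ +12.5%

Rice ≈ 8, Canola ≈ 9; (9 − 8) / 8 ≈ +12.5%.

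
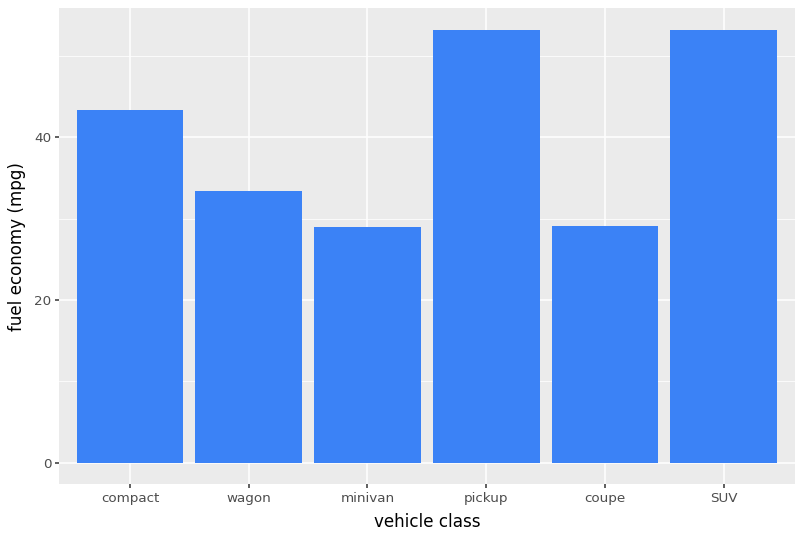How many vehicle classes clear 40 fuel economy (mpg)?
Above 40: compact, pickup, SUV.

3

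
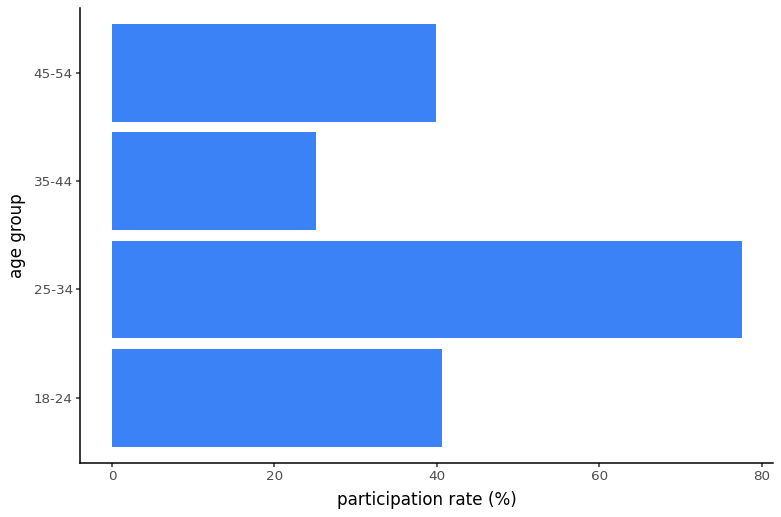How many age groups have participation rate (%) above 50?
1

Above 50: 25-34.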